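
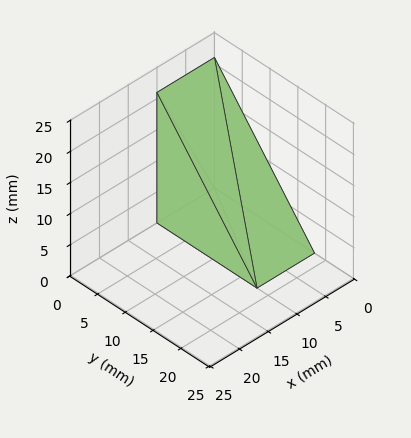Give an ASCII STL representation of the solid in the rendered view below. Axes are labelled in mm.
Reading the render: the shape is a wedge (ramp): 10 × 18 mm base, rising to 21 mm along the y=0 edge and sloping linearly to z=0 at y=18 (dimensions read to the nearest mm from the axis ticks). For the STL, each face is triangulated and given an outward normal.

solid part
  facet normal 0.0000 0.0000 -1.0000
    outer loop
      vertex 10.00 18.00 0.00
      vertex 10.00 0.00 0.00
      vertex 0.00 0.00 0.00
    endloop
  endfacet
  facet normal 0.0000 0.0000 -1.0000
    outer loop
      vertex 0.00 18.00 0.00
      vertex 10.00 18.00 0.00
      vertex 0.00 0.00 0.00
    endloop
  endfacet
  facet normal 0.0000 -1.0000 0.0000
    outer loop
      vertex 0.00 0.00 0.00
      vertex 10.00 0.00 0.00
      vertex 10.00 0.00 21.00
    endloop
  endfacet
  facet normal 0.0000 -1.0000 0.0000
    outer loop
      vertex 0.00 0.00 0.00
      vertex 10.00 0.00 21.00
      vertex 0.00 0.00 21.00
    endloop
  endfacet
  facet normal 0.0000 0.7593 0.6508
    outer loop
      vertex 0.00 0.00 21.00
      vertex 10.00 0.00 21.00
      vertex 10.00 18.00 0.00
    endloop
  endfacet
  facet normal 0.0000 0.7593 0.6508
    outer loop
      vertex 0.00 0.00 21.00
      vertex 10.00 18.00 0.00
      vertex 0.00 18.00 0.00
    endloop
  endfacet
  facet normal -1.0000 0.0000 0.0000
    outer loop
      vertex 0.00 0.00 21.00
      vertex 0.00 18.00 0.00
      vertex 0.00 0.00 0.00
    endloop
  endfacet
  facet normal 1.0000 0.0000 0.0000
    outer loop
      vertex 10.00 0.00 0.00
      vertex 10.00 18.00 0.00
      vertex 10.00 0.00 21.00
    endloop
  endfacet
endsolid part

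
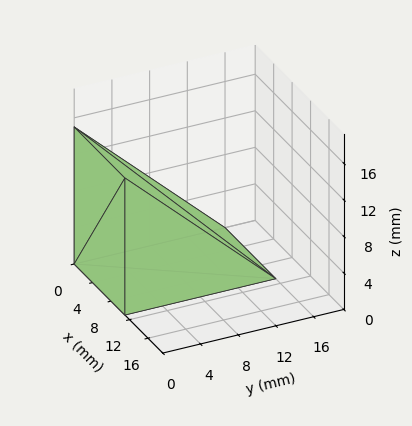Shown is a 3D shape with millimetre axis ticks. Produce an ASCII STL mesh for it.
Reading the render: the shape is a wedge (ramp): 11 × 16 mm base, rising to 15 mm along the y=0 edge and sloping linearly to z=0 at y=16 (dimensions read to the nearest mm from the axis ticks). For the STL, each face is triangulated and given an outward normal.

solid part
  facet normal 0.0000 0.0000 -1.0000
    outer loop
      vertex 11.000 16.000 0.000
      vertex 11.000 0.000 0.000
      vertex 0.000 0.000 0.000
    endloop
  endfacet
  facet normal 0.0000 0.0000 -1.0000
    outer loop
      vertex 0.000 16.000 0.000
      vertex 11.000 16.000 0.000
      vertex 0.000 0.000 0.000
    endloop
  endfacet
  facet normal 0.0000 -1.0000 0.0000
    outer loop
      vertex 0.000 0.000 0.000
      vertex 11.000 0.000 0.000
      vertex 11.000 0.000 15.000
    endloop
  endfacet
  facet normal 0.0000 -1.0000 0.0000
    outer loop
      vertex 0.000 0.000 0.000
      vertex 11.000 0.000 15.000
      vertex 0.000 0.000 15.000
    endloop
  endfacet
  facet normal 0.0000 0.6839 0.7295
    outer loop
      vertex 0.000 0.000 15.000
      vertex 11.000 0.000 15.000
      vertex 11.000 16.000 0.000
    endloop
  endfacet
  facet normal 0.0000 0.6839 0.7295
    outer loop
      vertex 0.000 0.000 15.000
      vertex 11.000 16.000 0.000
      vertex 0.000 16.000 0.000
    endloop
  endfacet
  facet normal -1.0000 0.0000 0.0000
    outer loop
      vertex 0.000 0.000 15.000
      vertex 0.000 16.000 0.000
      vertex 0.000 0.000 0.000
    endloop
  endfacet
  facet normal 1.0000 0.0000 0.0000
    outer loop
      vertex 11.000 0.000 0.000
      vertex 11.000 16.000 0.000
      vertex 11.000 0.000 15.000
    endloop
  endfacet
endsolid part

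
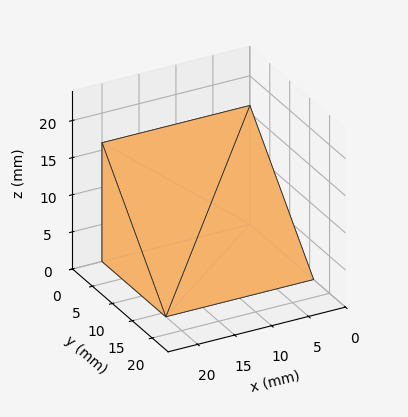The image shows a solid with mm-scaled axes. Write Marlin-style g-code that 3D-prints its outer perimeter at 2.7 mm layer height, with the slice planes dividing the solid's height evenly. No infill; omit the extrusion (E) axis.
Reading the render: the shape is a wedge (ramp): 20 × 16 mm base, rising to 16 mm along the y=0 edge and sloping linearly to z=0 at y=16 (dimensions read to the nearest mm from the axis ticks). For the g-code, the solid's height is divided into equal slices at the stated Δz and each level perimeter traced with G1 moves after a G0 lift.

; perimeter-only toolpath
G21 ; units = mm
G90 ; absolute positioning
G28 ; home
; layer 1
G0 Z2.7
G0 X0.0 Y0.0
G1 X20.0 Y0.0
G1 X20.0 Y13.3
G1 X0.0 Y13.3
G1 X0.0 Y0.0
; layer 2
G0 Z5.3
G0 X0.0 Y0.0
G1 X20.0 Y0.0
G1 X20.0 Y10.7
G1 X0.0 Y10.7
G1 X0.0 Y0.0
; layer 3
G0 Z8.0
G0 X0.0 Y0.0
G1 X20.0 Y0.0
G1 X20.0 Y8.0
G1 X0.0 Y8.0
G1 X0.0 Y0.0
; layer 4
G0 Z10.7
G0 X0.0 Y0.0
G1 X20.0 Y0.0
G1 X20.0 Y5.3
G1 X0.0 Y5.3
G1 X0.0 Y0.0
; layer 5
G0 Z13.3
G0 X0.0 Y0.0
G1 X20.0 Y0.0
G1 X20.0 Y2.7
G1 X0.0 Y2.7
G1 X0.0 Y0.0
M2 ; end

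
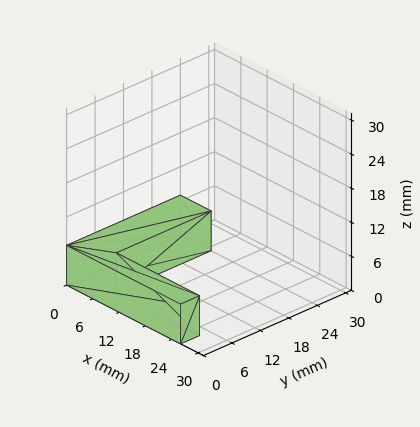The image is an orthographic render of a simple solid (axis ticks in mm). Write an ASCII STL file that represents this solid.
Reading the render: the shape is an L-shaped prism: outer 26 × 24 mm, arm thicknesses ≈ 4 mm (horizontal) and 7 mm (vertical), extruded 7 mm in z (dimensions read to the nearest mm from the axis ticks). For the STL, each face is triangulated and given an outward normal.

solid part
  facet normal 0.0000 0.0000 -1.0000
    outer loop
      vertex 26.00 4.00 0.00
      vertex 26.00 0.00 0.00
      vertex 0.00 0.00 0.00
    endloop
  endfacet
  facet normal 0.0000 0.0000 -1.0000
    outer loop
      vertex 7.00 4.00 0.00
      vertex 26.00 4.00 0.00
      vertex 0.00 0.00 0.00
    endloop
  endfacet
  facet normal 0.0000 0.0000 -1.0000
    outer loop
      vertex 7.00 24.00 0.00
      vertex 7.00 4.00 0.00
      vertex 0.00 0.00 0.00
    endloop
  endfacet
  facet normal 0.0000 0.0000 -1.0000
    outer loop
      vertex 0.00 24.00 0.00
      vertex 7.00 24.00 0.00
      vertex 0.00 0.00 0.00
    endloop
  endfacet
  facet normal 0.0000 0.0000 1.0000
    outer loop
      vertex 0.00 0.00 7.00
      vertex 26.00 0.00 7.00
      vertex 26.00 4.00 7.00
    endloop
  endfacet
  facet normal 0.0000 0.0000 1.0000
    outer loop
      vertex 0.00 0.00 7.00
      vertex 26.00 4.00 7.00
      vertex 7.00 4.00 7.00
    endloop
  endfacet
  facet normal 0.0000 0.0000 1.0000
    outer loop
      vertex 0.00 0.00 7.00
      vertex 7.00 4.00 7.00
      vertex 7.00 24.00 7.00
    endloop
  endfacet
  facet normal 0.0000 0.0000 1.0000
    outer loop
      vertex 0.00 0.00 7.00
      vertex 7.00 24.00 7.00
      vertex 0.00 24.00 7.00
    endloop
  endfacet
  facet normal 0.0000 -1.0000 0.0000
    outer loop
      vertex 0.00 0.00 0.00
      vertex 26.00 0.00 0.00
      vertex 26.00 0.00 7.00
    endloop
  endfacet
  facet normal 0.0000 -1.0000 0.0000
    outer loop
      vertex 0.00 0.00 0.00
      vertex 26.00 0.00 7.00
      vertex 0.00 0.00 7.00
    endloop
  endfacet
  facet normal 1.0000 0.0000 0.0000
    outer loop
      vertex 26.00 0.00 0.00
      vertex 26.00 4.00 0.00
      vertex 26.00 4.00 7.00
    endloop
  endfacet
  facet normal 1.0000 0.0000 0.0000
    outer loop
      vertex 26.00 0.00 0.00
      vertex 26.00 4.00 7.00
      vertex 26.00 0.00 7.00
    endloop
  endfacet
  facet normal 0.0000 1.0000 0.0000
    outer loop
      vertex 26.00 4.00 0.00
      vertex 7.00 4.00 0.00
      vertex 7.00 4.00 7.00
    endloop
  endfacet
  facet normal 0.0000 1.0000 0.0000
    outer loop
      vertex 26.00 4.00 0.00
      vertex 7.00 4.00 7.00
      vertex 26.00 4.00 7.00
    endloop
  endfacet
  facet normal 1.0000 0.0000 0.0000
    outer loop
      vertex 7.00 4.00 0.00
      vertex 7.00 24.00 0.00
      vertex 7.00 24.00 7.00
    endloop
  endfacet
  facet normal 1.0000 0.0000 0.0000
    outer loop
      vertex 7.00 4.00 0.00
      vertex 7.00 24.00 7.00
      vertex 7.00 4.00 7.00
    endloop
  endfacet
  facet normal 0.0000 1.0000 0.0000
    outer loop
      vertex 7.00 24.00 0.00
      vertex 0.00 24.00 0.00
      vertex 0.00 24.00 7.00
    endloop
  endfacet
  facet normal 0.0000 1.0000 0.0000
    outer loop
      vertex 7.00 24.00 0.00
      vertex 0.00 24.00 7.00
      vertex 7.00 24.00 7.00
    endloop
  endfacet
  facet normal -1.0000 0.0000 0.0000
    outer loop
      vertex 0.00 24.00 0.00
      vertex 0.00 0.00 0.00
      vertex 0.00 0.00 7.00
    endloop
  endfacet
  facet normal -1.0000 0.0000 0.0000
    outer loop
      vertex 0.00 24.00 0.00
      vertex 0.00 0.00 7.00
      vertex 0.00 24.00 7.00
    endloop
  endfacet
endsolid part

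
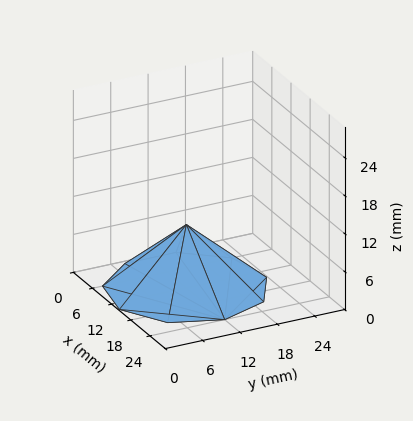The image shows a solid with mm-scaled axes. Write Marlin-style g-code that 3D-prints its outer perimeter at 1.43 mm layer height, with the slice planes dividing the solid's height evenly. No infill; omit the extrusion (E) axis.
Reading the render: the shape is a regular 9-sided pyramid, base circumscribed radius ≈ 12 mm, apex at z ≈ 10 mm (dimensions read to the nearest mm from the axis ticks). For the g-code, the solid's height is divided into equal slices at the stated Δz and each level perimeter traced with G1 moves after a G0 lift.

; perimeter-only toolpath
G21 ; units = mm
G90 ; absolute positioning
G28 ; home
; layer 1
G0 Z1.43
G0 X22.29 Y12.00
G1 X19.88 Y18.61
G1 X13.78 Y22.13
G1 X6.86 Y20.91
G1 X2.33 Y15.51
G1 X2.33 Y8.49
G1 X6.86 Y3.09
G1 X13.78 Y1.87
G1 X19.88 Y5.39
G1 X22.29 Y12.00
; layer 2
G0 Z2.86
G0 X20.57 Y12.00
G1 X18.56 Y17.51
G1 X13.49 Y20.44
G1 X7.71 Y19.42
G1 X3.94 Y14.93
G1 X3.94 Y9.07
G1 X7.71 Y4.58
G1 X13.49 Y3.56
G1 X18.56 Y6.49
G1 X20.57 Y12.00
; layer 3
G0 Z4.29
G0 X18.86 Y12.00
G1 X17.25 Y16.41
G1 X13.19 Y18.75
G1 X8.57 Y17.94
G1 X5.55 Y14.34
G1 X5.55 Y9.66
G1 X8.57 Y6.06
G1 X13.19 Y5.25
G1 X17.25 Y7.59
G1 X18.86 Y12.00
; layer 4
G0 Z5.71
G0 X17.14 Y12.00
G1 X15.94 Y15.30
G1 X12.89 Y17.07
G1 X9.43 Y16.45
G1 X7.17 Y13.76
G1 X7.17 Y10.24
G1 X9.43 Y7.55
G1 X12.89 Y6.93
G1 X15.94 Y8.70
G1 X17.14 Y12.00
; layer 5
G0 Z7.14
G0 X15.43 Y12.00
G1 X14.63 Y14.20
G1 X12.59 Y15.38
G1 X10.29 Y14.97
G1 X8.78 Y13.17
G1 X8.78 Y10.83
G1 X10.29 Y9.03
G1 X12.59 Y8.62
G1 X14.63 Y9.80
G1 X15.43 Y12.00
; layer 6
G0 Z8.57
G0 X13.71 Y12.00
G1 X13.31 Y13.10
G1 X12.30 Y13.69
G1 X11.14 Y13.48
G1 X10.39 Y12.59
G1 X10.39 Y11.41
G1 X11.14 Y10.52
G1 X12.30 Y10.31
G1 X13.31 Y10.90
G1 X13.71 Y12.00
M2 ; end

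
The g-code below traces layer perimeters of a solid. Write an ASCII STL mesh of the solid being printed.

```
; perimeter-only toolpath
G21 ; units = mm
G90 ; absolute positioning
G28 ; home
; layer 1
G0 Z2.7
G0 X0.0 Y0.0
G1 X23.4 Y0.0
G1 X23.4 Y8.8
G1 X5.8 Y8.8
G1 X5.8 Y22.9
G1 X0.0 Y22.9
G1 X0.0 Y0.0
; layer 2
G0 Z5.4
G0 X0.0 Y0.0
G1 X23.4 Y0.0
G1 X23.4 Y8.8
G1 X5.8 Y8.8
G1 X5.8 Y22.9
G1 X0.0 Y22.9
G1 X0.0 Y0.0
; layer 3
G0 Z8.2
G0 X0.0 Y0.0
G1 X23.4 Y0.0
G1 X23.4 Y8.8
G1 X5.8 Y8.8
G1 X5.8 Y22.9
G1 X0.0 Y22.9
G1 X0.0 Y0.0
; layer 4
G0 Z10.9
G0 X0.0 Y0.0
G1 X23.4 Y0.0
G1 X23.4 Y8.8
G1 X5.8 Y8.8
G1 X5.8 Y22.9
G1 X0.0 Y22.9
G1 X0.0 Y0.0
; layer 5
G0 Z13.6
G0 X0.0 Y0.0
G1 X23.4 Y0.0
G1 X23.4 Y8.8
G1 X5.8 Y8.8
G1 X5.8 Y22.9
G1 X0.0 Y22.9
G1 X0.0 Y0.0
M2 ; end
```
solid part
  facet normal 0.0000 0.0000 -1.0000
    outer loop
      vertex 23.4 8.8 0.0
      vertex 23.4 0.0 0.0
      vertex 0.0 0.0 0.0
    endloop
  endfacet
  facet normal 0.0000 0.0000 -1.0000
    outer loop
      vertex 5.8 8.8 0.0
      vertex 23.4 8.8 0.0
      vertex 0.0 0.0 0.0
    endloop
  endfacet
  facet normal 0.0000 0.0000 -1.0000
    outer loop
      vertex 5.8 22.9 0.0
      vertex 5.8 8.8 0.0
      vertex 0.0 0.0 0.0
    endloop
  endfacet
  facet normal 0.0000 0.0000 -1.0000
    outer loop
      vertex 0.0 22.9 0.0
      vertex 5.8 22.9 0.0
      vertex 0.0 0.0 0.0
    endloop
  endfacet
  facet normal 0.0000 0.0000 1.0000
    outer loop
      vertex 0.0 0.0 13.6
      vertex 23.4 0.0 13.6
      vertex 23.4 8.8 13.6
    endloop
  endfacet
  facet normal 0.0000 0.0000 1.0000
    outer loop
      vertex 0.0 0.0 13.6
      vertex 23.4 8.8 13.6
      vertex 5.8 8.8 13.6
    endloop
  endfacet
  facet normal 0.0000 0.0000 1.0000
    outer loop
      vertex 0.0 0.0 13.6
      vertex 5.8 8.8 13.6
      vertex 5.8 22.9 13.6
    endloop
  endfacet
  facet normal 0.0000 0.0000 1.0000
    outer loop
      vertex 0.0 0.0 13.6
      vertex 5.8 22.9 13.6
      vertex 0.0 22.9 13.6
    endloop
  endfacet
  facet normal 0.0000 -1.0000 0.0000
    outer loop
      vertex 0.0 0.0 0.0
      vertex 23.4 0.0 0.0
      vertex 23.4 0.0 13.6
    endloop
  endfacet
  facet normal 0.0000 -1.0000 0.0000
    outer loop
      vertex 0.0 0.0 0.0
      vertex 23.4 0.0 13.6
      vertex 0.0 0.0 13.6
    endloop
  endfacet
  facet normal 1.0000 0.0000 0.0000
    outer loop
      vertex 23.4 0.0 0.0
      vertex 23.4 8.8 0.0
      vertex 23.4 8.8 13.6
    endloop
  endfacet
  facet normal 1.0000 0.0000 0.0000
    outer loop
      vertex 23.4 0.0 0.0
      vertex 23.4 8.8 13.6
      vertex 23.4 0.0 13.6
    endloop
  endfacet
  facet normal 0.0000 1.0000 0.0000
    outer loop
      vertex 23.4 8.8 0.0
      vertex 5.8 8.8 0.0
      vertex 5.8 8.8 13.6
    endloop
  endfacet
  facet normal 0.0000 1.0000 0.0000
    outer loop
      vertex 23.4 8.8 0.0
      vertex 5.8 8.8 13.6
      vertex 23.4 8.8 13.6
    endloop
  endfacet
  facet normal 1.0000 0.0000 0.0000
    outer loop
      vertex 5.8 8.8 0.0
      vertex 5.8 22.9 0.0
      vertex 5.8 22.9 13.6
    endloop
  endfacet
  facet normal 1.0000 0.0000 0.0000
    outer loop
      vertex 5.8 8.8 0.0
      vertex 5.8 22.9 13.6
      vertex 5.8 8.8 13.6
    endloop
  endfacet
  facet normal 0.0000 1.0000 0.0000
    outer loop
      vertex 5.8 22.9 0.0
      vertex 0.0 22.9 0.0
      vertex 0.0 22.9 13.6
    endloop
  endfacet
  facet normal 0.0000 1.0000 0.0000
    outer loop
      vertex 5.8 22.9 0.0
      vertex 0.0 22.9 13.6
      vertex 5.8 22.9 13.6
    endloop
  endfacet
  facet normal -1.0000 0.0000 0.0000
    outer loop
      vertex 0.0 22.9 0.0
      vertex 0.0 0.0 0.0
      vertex 0.0 0.0 13.6
    endloop
  endfacet
  facet normal -1.0000 0.0000 0.0000
    outer loop
      vertex 0.0 22.9 0.0
      vertex 0.0 0.0 13.6
      vertex 0.0 22.9 13.6
    endloop
  endfacet
endsolid part

The G0 Z moves step by Δz≈2.7 mm. Every layer's G1 loop is the same polygon, so the solid is a straight extrusion of it from z=0 to z≈13.6. Closing with flat bottom and top caps and triangulating gives 20 facets — an L-shaped prism: outer 23.4 × 22.9 mm, arm thicknesses ≈ 8.8 mm (horizontal) and 5.8 mm (vertical), extruded 13.6 mm in z.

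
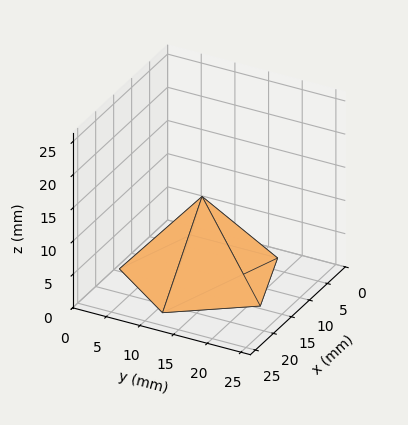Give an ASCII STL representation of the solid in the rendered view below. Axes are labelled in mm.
Reading the render: the shape is a regular 5-sided pyramid, base circumscribed radius ≈ 11 mm, apex at z ≈ 12 mm (dimensions read to the nearest mm from the axis ticks). For the STL, each face is triangulated and given an outward normal.

solid part
  facet normal 0.0000 0.0000 -1.0000
    outer loop
      vertex 2.101 17.466 0.000
      vertex 14.399 21.462 0.000
      vertex 22.000 11.000 0.000
    endloop
  endfacet
  facet normal 0.0000 0.0000 -1.0000
    outer loop
      vertex 2.101 4.534 0.000
      vertex 2.101 17.466 0.000
      vertex 22.000 11.000 0.000
    endloop
  endfacet
  facet normal 0.0000 0.0000 -1.0000
    outer loop
      vertex 14.399 0.538 0.000
      vertex 2.101 4.534 0.000
      vertex 22.000 11.000 0.000
    endloop
  endfacet
  facet normal 0.6498 0.4721 0.5957
    outer loop
      vertex 22.000 11.000 0.000
      vertex 14.399 21.462 0.000
      vertex 11.000 11.000 12.000
    endloop
  endfacet
  facet normal -0.2482 0.7639 0.5957
    outer loop
      vertex 14.399 21.462 0.000
      vertex 2.101 17.466 0.000
      vertex 11.000 11.000 12.000
    endloop
  endfacet
  facet normal -0.8032 0.0000 0.5957
    outer loop
      vertex 2.101 17.466 0.000
      vertex 2.101 4.534 0.000
      vertex 11.000 11.000 12.000
    endloop
  endfacet
  facet normal -0.2482 -0.7639 0.5957
    outer loop
      vertex 2.101 4.534 0.000
      vertex 14.399 0.538 0.000
      vertex 11.000 11.000 12.000
    endloop
  endfacet
  facet normal 0.6498 -0.4721 0.5957
    outer loop
      vertex 14.399 0.538 0.000
      vertex 22.000 11.000 0.000
      vertex 11.000 11.000 12.000
    endloop
  endfacet
endsolid part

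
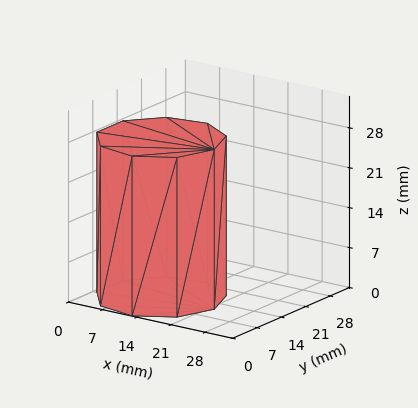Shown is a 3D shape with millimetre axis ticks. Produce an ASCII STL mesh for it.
Reading the render: the shape is a regular 9-sided prism (a cylinder approximated with 9 flat sides), circumscribed radius ≈ 11 mm, height ≈ 28 mm (dimensions read to the nearest mm from the axis ticks). For the STL, each face is triangulated and given an outward normal.

solid part
  facet normal 0.0000 0.0000 -1.0000
    outer loop
      vertex 12.910 21.833 0.000
      vertex 19.426 18.071 0.000
      vertex 22.000 11.000 0.000
    endloop
  endfacet
  facet normal 0.0000 0.0000 -1.0000
    outer loop
      vertex 5.500 20.526 0.000
      vertex 12.910 21.833 0.000
      vertex 22.000 11.000 0.000
    endloop
  endfacet
  facet normal 0.0000 0.0000 -1.0000
    outer loop
      vertex 0.663 14.762 0.000
      vertex 5.500 20.526 0.000
      vertex 22.000 11.000 0.000
    endloop
  endfacet
  facet normal 0.0000 0.0000 -1.0000
    outer loop
      vertex 0.663 7.238 0.000
      vertex 0.663 14.762 0.000
      vertex 22.000 11.000 0.000
    endloop
  endfacet
  facet normal 0.0000 0.0000 -1.0000
    outer loop
      vertex 5.500 1.474 0.000
      vertex 0.663 7.238 0.000
      vertex 22.000 11.000 0.000
    endloop
  endfacet
  facet normal 0.0000 0.0000 -1.0000
    outer loop
      vertex 12.910 0.167 0.000
      vertex 5.500 1.474 0.000
      vertex 22.000 11.000 0.000
    endloop
  endfacet
  facet normal 0.0000 0.0000 -1.0000
    outer loop
      vertex 19.426 3.929 0.000
      vertex 12.910 0.167 0.000
      vertex 22.000 11.000 0.000
    endloop
  endfacet
  facet normal 0.0000 0.0000 1.0000
    outer loop
      vertex 22.000 11.000 28.000
      vertex 19.426 18.071 28.000
      vertex 12.910 21.833 28.000
    endloop
  endfacet
  facet normal 0.0000 0.0000 1.0000
    outer loop
      vertex 22.000 11.000 28.000
      vertex 12.910 21.833 28.000
      vertex 5.500 20.526 28.000
    endloop
  endfacet
  facet normal 0.0000 0.0000 1.0000
    outer loop
      vertex 22.000 11.000 28.000
      vertex 5.500 20.526 28.000
      vertex 0.663 14.762 28.000
    endloop
  endfacet
  facet normal 0.0000 0.0000 1.0000
    outer loop
      vertex 22.000 11.000 28.000
      vertex 0.663 14.762 28.000
      vertex 0.663 7.238 28.000
    endloop
  endfacet
  facet normal 0.0000 0.0000 1.0000
    outer loop
      vertex 22.000 11.000 28.000
      vertex 0.663 7.238 28.000
      vertex 5.500 1.474 28.000
    endloop
  endfacet
  facet normal 0.0000 0.0000 1.0000
    outer loop
      vertex 22.000 11.000 28.000
      vertex 5.500 1.474 28.000
      vertex 12.910 0.167 28.000
    endloop
  endfacet
  facet normal 0.0000 0.0000 1.0000
    outer loop
      vertex 22.000 11.000 28.000
      vertex 12.910 0.167 28.000
      vertex 19.426 3.929 28.000
    endloop
  endfacet
  facet normal 0.9397 0.3421 0.0000
    outer loop
      vertex 22.000 11.000 0.000
      vertex 19.426 18.071 0.000
      vertex 19.426 18.071 28.000
    endloop
  endfacet
  facet normal 0.9397 0.3421 0.0000
    outer loop
      vertex 22.000 11.000 0.000
      vertex 19.426 18.071 28.000
      vertex 22.000 11.000 28.000
    endloop
  endfacet
  facet normal 0.5000 0.8660 0.0000
    outer loop
      vertex 19.426 18.071 0.000
      vertex 12.910 21.833 0.000
      vertex 12.910 21.833 28.000
    endloop
  endfacet
  facet normal 0.5000 0.8660 0.0000
    outer loop
      vertex 19.426 18.071 0.000
      vertex 12.910 21.833 28.000
      vertex 19.426 18.071 28.000
    endloop
  endfacet
  facet normal -0.1737 0.9848 0.0000
    outer loop
      vertex 12.910 21.833 0.000
      vertex 5.500 20.526 0.000
      vertex 5.500 20.526 28.000
    endloop
  endfacet
  facet normal -0.1737 0.9848 0.0000
    outer loop
      vertex 12.910 21.833 0.000
      vertex 5.500 20.526 28.000
      vertex 12.910 21.833 28.000
    endloop
  endfacet
  facet normal -0.7660 0.6428 0.0000
    outer loop
      vertex 5.500 20.526 0.000
      vertex 0.663 14.762 0.000
      vertex 0.663 14.762 28.000
    endloop
  endfacet
  facet normal -0.7660 0.6428 0.0000
    outer loop
      vertex 5.500 20.526 0.000
      vertex 0.663 14.762 28.000
      vertex 5.500 20.526 28.000
    endloop
  endfacet
  facet normal -1.0000 0.0000 0.0000
    outer loop
      vertex 0.663 14.762 0.000
      vertex 0.663 7.238 0.000
      vertex 0.663 7.238 28.000
    endloop
  endfacet
  facet normal -1.0000 0.0000 0.0000
    outer loop
      vertex 0.663 14.762 0.000
      vertex 0.663 7.238 28.000
      vertex 0.663 14.762 28.000
    endloop
  endfacet
  facet normal -0.7660 -0.6428 0.0000
    outer loop
      vertex 0.663 7.238 0.000
      vertex 5.500 1.474 0.000
      vertex 5.500 1.474 28.000
    endloop
  endfacet
  facet normal -0.7660 -0.6428 0.0000
    outer loop
      vertex 0.663 7.238 0.000
      vertex 5.500 1.474 28.000
      vertex 0.663 7.238 28.000
    endloop
  endfacet
  facet normal -0.1737 -0.9848 0.0000
    outer loop
      vertex 5.500 1.474 0.000
      vertex 12.910 0.167 0.000
      vertex 12.910 0.167 28.000
    endloop
  endfacet
  facet normal -0.1737 -0.9848 0.0000
    outer loop
      vertex 5.500 1.474 0.000
      vertex 12.910 0.167 28.000
      vertex 5.500 1.474 28.000
    endloop
  endfacet
  facet normal 0.5000 -0.8660 0.0000
    outer loop
      vertex 12.910 0.167 0.000
      vertex 19.426 3.929 0.000
      vertex 19.426 3.929 28.000
    endloop
  endfacet
  facet normal 0.5000 -0.8660 0.0000
    outer loop
      vertex 12.910 0.167 0.000
      vertex 19.426 3.929 28.000
      vertex 12.910 0.167 28.000
    endloop
  endfacet
  facet normal 0.9397 -0.3421 0.0000
    outer loop
      vertex 19.426 3.929 0.000
      vertex 22.000 11.000 0.000
      vertex 22.000 11.000 28.000
    endloop
  endfacet
  facet normal 0.9397 -0.3421 0.0000
    outer loop
      vertex 19.426 3.929 0.000
      vertex 22.000 11.000 28.000
      vertex 19.426 3.929 28.000
    endloop
  endfacet
endsolid part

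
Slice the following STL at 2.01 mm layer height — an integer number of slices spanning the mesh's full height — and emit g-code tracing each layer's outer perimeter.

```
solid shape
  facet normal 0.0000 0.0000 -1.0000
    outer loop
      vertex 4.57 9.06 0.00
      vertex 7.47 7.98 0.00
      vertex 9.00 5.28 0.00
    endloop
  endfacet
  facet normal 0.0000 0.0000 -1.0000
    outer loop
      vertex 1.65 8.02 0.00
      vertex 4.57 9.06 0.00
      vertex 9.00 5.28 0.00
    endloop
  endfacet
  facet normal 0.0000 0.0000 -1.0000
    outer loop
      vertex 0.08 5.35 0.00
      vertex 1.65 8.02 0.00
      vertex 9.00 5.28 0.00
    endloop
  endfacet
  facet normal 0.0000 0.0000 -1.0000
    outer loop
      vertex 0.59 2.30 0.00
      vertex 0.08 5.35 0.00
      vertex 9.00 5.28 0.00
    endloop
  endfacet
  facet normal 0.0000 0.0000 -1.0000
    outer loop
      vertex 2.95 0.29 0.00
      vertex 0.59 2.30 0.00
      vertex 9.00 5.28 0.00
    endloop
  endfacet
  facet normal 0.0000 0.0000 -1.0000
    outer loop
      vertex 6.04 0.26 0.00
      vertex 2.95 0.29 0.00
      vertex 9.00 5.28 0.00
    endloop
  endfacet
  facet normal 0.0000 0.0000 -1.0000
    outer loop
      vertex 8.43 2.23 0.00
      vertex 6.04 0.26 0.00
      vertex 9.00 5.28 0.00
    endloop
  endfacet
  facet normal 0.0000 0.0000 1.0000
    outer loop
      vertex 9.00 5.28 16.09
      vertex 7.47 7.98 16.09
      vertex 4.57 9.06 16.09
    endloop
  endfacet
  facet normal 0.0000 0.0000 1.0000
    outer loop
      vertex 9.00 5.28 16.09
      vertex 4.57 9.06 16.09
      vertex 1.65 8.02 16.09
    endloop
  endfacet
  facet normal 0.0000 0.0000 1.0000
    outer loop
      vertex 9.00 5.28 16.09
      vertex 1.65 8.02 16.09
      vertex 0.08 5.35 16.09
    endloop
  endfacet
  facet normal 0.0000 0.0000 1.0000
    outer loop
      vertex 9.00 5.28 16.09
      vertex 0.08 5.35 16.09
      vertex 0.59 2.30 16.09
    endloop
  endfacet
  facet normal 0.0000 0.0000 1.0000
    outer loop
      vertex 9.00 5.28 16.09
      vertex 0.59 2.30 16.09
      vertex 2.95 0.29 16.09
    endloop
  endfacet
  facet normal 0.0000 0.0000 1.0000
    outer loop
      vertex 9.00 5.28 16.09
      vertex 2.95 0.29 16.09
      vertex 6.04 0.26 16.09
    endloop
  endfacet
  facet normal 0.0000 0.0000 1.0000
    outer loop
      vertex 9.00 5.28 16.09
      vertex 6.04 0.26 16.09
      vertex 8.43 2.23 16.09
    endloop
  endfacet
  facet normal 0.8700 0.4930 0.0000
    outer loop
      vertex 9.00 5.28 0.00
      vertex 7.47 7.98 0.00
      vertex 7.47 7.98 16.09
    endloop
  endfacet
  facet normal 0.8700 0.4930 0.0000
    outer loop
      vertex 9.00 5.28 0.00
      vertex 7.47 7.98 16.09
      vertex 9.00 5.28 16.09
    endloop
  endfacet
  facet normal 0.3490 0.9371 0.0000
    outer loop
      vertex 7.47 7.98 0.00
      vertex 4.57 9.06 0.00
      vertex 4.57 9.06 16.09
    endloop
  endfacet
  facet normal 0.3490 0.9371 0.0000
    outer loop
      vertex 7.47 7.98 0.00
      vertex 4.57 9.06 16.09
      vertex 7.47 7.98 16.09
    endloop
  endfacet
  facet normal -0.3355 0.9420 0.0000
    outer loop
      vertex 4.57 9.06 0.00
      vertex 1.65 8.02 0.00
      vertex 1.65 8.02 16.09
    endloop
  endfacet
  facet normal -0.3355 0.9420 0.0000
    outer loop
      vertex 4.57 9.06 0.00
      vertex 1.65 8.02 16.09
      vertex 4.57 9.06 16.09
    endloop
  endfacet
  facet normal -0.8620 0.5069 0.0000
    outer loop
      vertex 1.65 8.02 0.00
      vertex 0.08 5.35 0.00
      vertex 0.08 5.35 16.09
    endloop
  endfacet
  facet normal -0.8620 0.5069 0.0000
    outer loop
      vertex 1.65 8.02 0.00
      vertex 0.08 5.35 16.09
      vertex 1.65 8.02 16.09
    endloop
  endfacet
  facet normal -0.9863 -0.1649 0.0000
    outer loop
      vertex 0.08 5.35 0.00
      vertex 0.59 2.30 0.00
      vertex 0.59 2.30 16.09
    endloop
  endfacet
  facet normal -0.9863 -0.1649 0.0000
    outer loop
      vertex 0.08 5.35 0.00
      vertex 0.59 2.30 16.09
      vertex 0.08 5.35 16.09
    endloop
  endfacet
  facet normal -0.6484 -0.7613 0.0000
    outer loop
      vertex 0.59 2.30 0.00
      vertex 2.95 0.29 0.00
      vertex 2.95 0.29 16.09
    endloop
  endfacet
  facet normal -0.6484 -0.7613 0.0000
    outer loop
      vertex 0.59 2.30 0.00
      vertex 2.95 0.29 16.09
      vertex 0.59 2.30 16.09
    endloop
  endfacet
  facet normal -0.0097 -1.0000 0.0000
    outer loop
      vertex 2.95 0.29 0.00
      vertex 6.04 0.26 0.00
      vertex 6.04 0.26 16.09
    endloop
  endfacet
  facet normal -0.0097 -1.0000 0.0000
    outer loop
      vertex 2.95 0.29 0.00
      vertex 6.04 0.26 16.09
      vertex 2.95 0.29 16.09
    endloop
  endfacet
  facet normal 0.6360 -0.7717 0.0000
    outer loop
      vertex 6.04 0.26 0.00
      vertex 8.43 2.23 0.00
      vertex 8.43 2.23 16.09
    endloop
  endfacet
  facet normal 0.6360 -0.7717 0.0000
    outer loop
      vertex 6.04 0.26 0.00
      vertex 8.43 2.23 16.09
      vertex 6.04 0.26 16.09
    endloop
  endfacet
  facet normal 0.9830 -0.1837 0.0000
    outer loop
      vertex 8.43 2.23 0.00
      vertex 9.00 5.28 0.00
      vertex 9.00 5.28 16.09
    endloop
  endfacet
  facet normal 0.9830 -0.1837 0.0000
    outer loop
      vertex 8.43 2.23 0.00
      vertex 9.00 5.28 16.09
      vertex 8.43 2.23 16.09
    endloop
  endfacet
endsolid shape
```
; perimeter-only toolpath
G21 ; units = mm
G90 ; absolute positioning
G28 ; home
; layer 1
G0 Z2.01
G0 X9.00 Y5.28
G1 X7.47 Y7.98
G1 X4.57 Y9.06
G1 X1.65 Y8.02
G1 X0.08 Y5.35
G1 X0.59 Y2.30
G1 X2.95 Y0.29
G1 X6.04 Y0.26
G1 X8.43 Y2.23
G1 X9.00 Y5.28
; layer 2
G0 Z4.02
G0 X9.00 Y5.28
G1 X7.47 Y7.98
G1 X4.57 Y9.06
G1 X1.65 Y8.02
G1 X0.08 Y5.35
G1 X0.59 Y2.30
G1 X2.95 Y0.29
G1 X6.04 Y0.26
G1 X8.43 Y2.23
G1 X9.00 Y5.28
; layer 3
G0 Z6.03
G0 X9.00 Y5.28
G1 X7.47 Y7.98
G1 X4.57 Y9.06
G1 X1.65 Y8.02
G1 X0.08 Y5.35
G1 X0.59 Y2.30
G1 X2.95 Y0.29
G1 X6.04 Y0.26
G1 X8.43 Y2.23
G1 X9.00 Y5.28
; layer 4
G0 Z8.04
G0 X9.00 Y5.28
G1 X7.47 Y7.98
G1 X4.57 Y9.06
G1 X1.65 Y8.02
G1 X0.08 Y5.35
G1 X0.59 Y2.30
G1 X2.95 Y0.29
G1 X6.04 Y0.26
G1 X8.43 Y2.23
G1 X9.00 Y5.28
; layer 5
G0 Z10.06
G0 X9.00 Y5.28
G1 X7.47 Y7.98
G1 X4.57 Y9.06
G1 X1.65 Y8.02
G1 X0.08 Y5.35
G1 X0.59 Y2.30
G1 X2.95 Y0.29
G1 X6.04 Y0.26
G1 X8.43 Y2.23
G1 X9.00 Y5.28
; layer 6
G0 Z12.07
G0 X9.00 Y5.28
G1 X7.47 Y7.98
G1 X4.57 Y9.06
G1 X1.65 Y8.02
G1 X0.08 Y5.35
G1 X0.59 Y2.30
G1 X2.95 Y0.29
G1 X6.04 Y0.26
G1 X8.43 Y2.23
G1 X9.00 Y5.28
; layer 7
G0 Z14.08
G0 X9.00 Y5.28
G1 X7.47 Y7.98
G1 X4.57 Y9.06
G1 X1.65 Y8.02
G1 X0.08 Y5.35
G1 X0.59 Y2.30
G1 X2.95 Y0.29
G1 X6.04 Y0.26
G1 X8.43 Y2.23
G1 X9.00 Y5.28
; layer 8
G0 Z16.09
G0 X9.00 Y5.28
G1 X7.47 Y7.98
G1 X4.57 Y9.06
G1 X1.65 Y8.02
G1 X0.08 Y5.35
G1 X0.59 Y2.30
G1 X2.95 Y0.29
G1 X6.04 Y0.26
G1 X8.43 Y2.23
G1 X9.00 Y5.28
M2 ; end

The solid is a regular 9-sided prism (a cylinder approximated with 9 flat sides), circumscribed radius ≈ 4.53 mm, height ≈ 16.1 mm. Slicing at Δz = 2.01 mm — 8 equal slices spanning the solid's height, so layer i sits at z = i·h/8 — gives 8 non-empty perimeters. Each is a 9-segment closed polygon; G0 lifts to the layer z and rapids to the start vertex, then G1 traces the edges.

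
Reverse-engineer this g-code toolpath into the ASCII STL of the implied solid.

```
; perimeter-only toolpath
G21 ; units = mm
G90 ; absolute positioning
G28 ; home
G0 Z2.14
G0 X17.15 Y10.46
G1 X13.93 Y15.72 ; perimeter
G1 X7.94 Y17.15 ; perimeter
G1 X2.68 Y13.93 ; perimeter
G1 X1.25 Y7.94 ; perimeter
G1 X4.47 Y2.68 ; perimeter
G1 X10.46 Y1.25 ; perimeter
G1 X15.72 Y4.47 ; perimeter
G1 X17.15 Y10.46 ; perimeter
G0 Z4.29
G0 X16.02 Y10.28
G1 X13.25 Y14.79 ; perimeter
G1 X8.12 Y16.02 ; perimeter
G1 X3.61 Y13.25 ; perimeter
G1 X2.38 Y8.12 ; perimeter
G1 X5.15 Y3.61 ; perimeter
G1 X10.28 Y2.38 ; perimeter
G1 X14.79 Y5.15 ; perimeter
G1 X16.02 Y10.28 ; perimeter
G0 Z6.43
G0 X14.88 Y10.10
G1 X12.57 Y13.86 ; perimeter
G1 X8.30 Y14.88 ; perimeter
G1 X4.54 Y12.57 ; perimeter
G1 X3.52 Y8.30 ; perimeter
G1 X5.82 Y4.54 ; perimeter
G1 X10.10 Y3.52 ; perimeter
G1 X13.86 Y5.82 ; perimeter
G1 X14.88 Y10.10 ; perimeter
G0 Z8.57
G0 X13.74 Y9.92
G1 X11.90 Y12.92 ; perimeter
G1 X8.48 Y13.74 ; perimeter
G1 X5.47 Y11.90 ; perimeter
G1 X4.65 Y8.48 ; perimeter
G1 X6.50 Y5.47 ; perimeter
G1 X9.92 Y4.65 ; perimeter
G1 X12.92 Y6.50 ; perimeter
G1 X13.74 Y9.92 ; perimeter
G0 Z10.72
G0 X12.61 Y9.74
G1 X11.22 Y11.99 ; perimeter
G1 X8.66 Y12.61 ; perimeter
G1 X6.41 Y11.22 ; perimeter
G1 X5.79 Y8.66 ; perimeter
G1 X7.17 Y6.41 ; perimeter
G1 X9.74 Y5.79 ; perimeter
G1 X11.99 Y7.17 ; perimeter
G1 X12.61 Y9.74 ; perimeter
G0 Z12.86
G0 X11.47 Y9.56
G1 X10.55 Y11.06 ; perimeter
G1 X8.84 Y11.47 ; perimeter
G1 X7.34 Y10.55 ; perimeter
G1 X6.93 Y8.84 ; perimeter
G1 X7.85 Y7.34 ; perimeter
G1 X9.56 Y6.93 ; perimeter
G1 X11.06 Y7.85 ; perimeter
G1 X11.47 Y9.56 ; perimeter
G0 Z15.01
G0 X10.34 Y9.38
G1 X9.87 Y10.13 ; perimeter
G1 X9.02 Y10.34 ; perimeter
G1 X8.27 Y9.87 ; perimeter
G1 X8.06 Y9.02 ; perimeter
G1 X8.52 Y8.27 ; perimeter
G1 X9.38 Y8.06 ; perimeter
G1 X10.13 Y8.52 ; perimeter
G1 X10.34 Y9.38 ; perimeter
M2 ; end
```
solid part
  facet normal 0.0000 0.0000 -1.0000
    outer loop
      vertex 7.76 18.29 0.00
      vertex 14.60 16.65 0.00
      vertex 18.29 10.64 0.00
    endloop
  endfacet
  facet normal 0.0000 0.0000 -1.0000
    outer loop
      vertex 1.75 14.60 0.00
      vertex 7.76 18.29 0.00
      vertex 18.29 10.64 0.00
    endloop
  endfacet
  facet normal 0.0000 0.0000 -1.0000
    outer loop
      vertex 0.11 7.76 0.00
      vertex 1.75 14.60 0.00
      vertex 18.29 10.64 0.00
    endloop
  endfacet
  facet normal 0.0000 0.0000 -1.0000
    outer loop
      vertex 3.80 1.75 0.00
      vertex 0.11 7.76 0.00
      vertex 18.29 10.64 0.00
    endloop
  endfacet
  facet normal 0.0000 0.0000 -1.0000
    outer loop
      vertex 10.64 0.11 0.00
      vertex 3.80 1.75 0.00
      vertex 18.29 10.64 0.00
    endloop
  endfacet
  facet normal 0.0000 0.0000 -1.0000
    outer loop
      vertex 16.65 3.80 0.00
      vertex 10.64 0.11 0.00
      vertex 18.29 10.64 0.00
    endloop
  endfacet
  facet normal 0.7636 0.4688 0.4441
    outer loop
      vertex 18.29 10.64 0.00
      vertex 14.60 16.65 0.00
      vertex 9.20 9.20 17.15
    endloop
  endfacet
  facet normal 0.2089 0.8712 0.4442
    outer loop
      vertex 14.60 16.65 0.00
      vertex 7.76 18.29 0.00
      vertex 9.20 9.20 17.15
    endloop
  endfacet
  facet normal -0.4688 0.7636 0.4441
    outer loop
      vertex 7.76 18.29 0.00
      vertex 1.75 14.60 0.00
      vertex 9.20 9.20 17.15
    endloop
  endfacet
  facet normal -0.8712 0.2089 0.4442
    outer loop
      vertex 1.75 14.60 0.00
      vertex 0.11 7.76 0.00
      vertex 9.20 9.20 17.15
    endloop
  endfacet
  facet normal -0.7636 -0.4688 0.4441
    outer loop
      vertex 0.11 7.76 0.00
      vertex 3.80 1.75 0.00
      vertex 9.20 9.20 17.15
    endloop
  endfacet
  facet normal -0.2089 -0.8712 0.4442
    outer loop
      vertex 3.80 1.75 0.00
      vertex 10.64 0.11 0.00
      vertex 9.20 9.20 17.15
    endloop
  endfacet
  facet normal 0.4688 -0.7636 0.4441
    outer loop
      vertex 10.64 0.11 0.00
      vertex 16.65 3.80 0.00
      vertex 9.20 9.20 17.15
    endloop
  endfacet
  facet normal 0.8712 -0.2089 0.4442
    outer loop
      vertex 16.65 3.80 0.00
      vertex 18.29 10.64 0.00
      vertex 9.20 9.20 17.15
    endloop
  endfacet
endsolid part

The G0 Z moves step by Δz≈2.14 mm. The G1 loops shrink linearly with z, so the solid tapers from its base footprint up to z≈17.1. Closing with a flat bottom cap and the tapered top and triangulating gives 14 facets — a regular 8-sided pyramid, base circumscribed radius ≈ 9.2 mm, apex at z ≈ 17.1 mm.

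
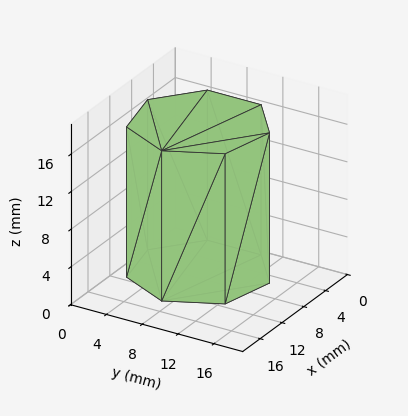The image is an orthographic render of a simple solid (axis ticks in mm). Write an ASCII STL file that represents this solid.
Reading the render: the shape is a regular 7-sided prism (a cylinder approximated with 7 flat sides), circumscribed radius ≈ 7 mm, height ≈ 16 mm (dimensions read to the nearest mm from the axis ticks). For the STL, each face is triangulated and given an outward normal.

solid part
  facet normal 0.0000 0.0000 -1.0000
    outer loop
      vertex 5.4 13.8 0.0
      vertex 11.4 12.5 0.0
      vertex 14.0 7.0 0.0
    endloop
  endfacet
  facet normal 0.0000 0.0000 -1.0000
    outer loop
      vertex 0.7 10.0 0.0
      vertex 5.4 13.8 0.0
      vertex 14.0 7.0 0.0
    endloop
  endfacet
  facet normal 0.0000 0.0000 -1.0000
    outer loop
      vertex 0.7 4.0 0.0
      vertex 0.7 10.0 0.0
      vertex 14.0 7.0 0.0
    endloop
  endfacet
  facet normal 0.0000 0.0000 -1.0000
    outer loop
      vertex 5.4 0.2 0.0
      vertex 0.7 4.0 0.0
      vertex 14.0 7.0 0.0
    endloop
  endfacet
  facet normal 0.0000 0.0000 -1.0000
    outer loop
      vertex 11.4 1.5 0.0
      vertex 5.4 0.2 0.0
      vertex 14.0 7.0 0.0
    endloop
  endfacet
  facet normal 0.0000 0.0000 1.0000
    outer loop
      vertex 14.0 7.0 16.0
      vertex 11.4 12.5 16.0
      vertex 5.4 13.8 16.0
    endloop
  endfacet
  facet normal 0.0000 0.0000 1.0000
    outer loop
      vertex 14.0 7.0 16.0
      vertex 5.4 13.8 16.0
      vertex 0.7 10.0 16.0
    endloop
  endfacet
  facet normal 0.0000 0.0000 1.0000
    outer loop
      vertex 14.0 7.0 16.0
      vertex 0.7 10.0 16.0
      vertex 0.7 4.0 16.0
    endloop
  endfacet
  facet normal 0.0000 0.0000 1.0000
    outer loop
      vertex 14.0 7.0 16.0
      vertex 0.7 4.0 16.0
      vertex 5.4 0.2 16.0
    endloop
  endfacet
  facet normal 0.0000 0.0000 1.0000
    outer loop
      vertex 14.0 7.0 16.0
      vertex 5.4 0.2 16.0
      vertex 11.4 1.5 16.0
    endloop
  endfacet
  facet normal 0.9041 0.4274 0.0000
    outer loop
      vertex 14.0 7.0 0.0
      vertex 11.4 12.5 0.0
      vertex 11.4 12.5 16.0
    endloop
  endfacet
  facet normal 0.9041 0.4274 0.0000
    outer loop
      vertex 14.0 7.0 0.0
      vertex 11.4 12.5 16.0
      vertex 14.0 7.0 16.0
    endloop
  endfacet
  facet normal 0.2118 0.9773 0.0000
    outer loop
      vertex 11.4 12.5 0.0
      vertex 5.4 13.8 0.0
      vertex 5.4 13.8 16.0
    endloop
  endfacet
  facet normal 0.2118 0.9773 0.0000
    outer loop
      vertex 11.4 12.5 0.0
      vertex 5.4 13.8 16.0
      vertex 11.4 12.5 16.0
    endloop
  endfacet
  facet normal -0.6287 0.7776 0.0000
    outer loop
      vertex 5.4 13.8 0.0
      vertex 0.7 10.0 0.0
      vertex 0.7 10.0 16.0
    endloop
  endfacet
  facet normal -0.6287 0.7776 0.0000
    outer loop
      vertex 5.4 13.8 0.0
      vertex 0.7 10.0 16.0
      vertex 5.4 13.8 16.0
    endloop
  endfacet
  facet normal -1.0000 0.0000 0.0000
    outer loop
      vertex 0.7 10.0 0.0
      vertex 0.7 4.0 0.0
      vertex 0.7 4.0 16.0
    endloop
  endfacet
  facet normal -1.0000 0.0000 0.0000
    outer loop
      vertex 0.7 10.0 0.0
      vertex 0.7 4.0 16.0
      vertex 0.7 10.0 16.0
    endloop
  endfacet
  facet normal -0.6287 -0.7776 0.0000
    outer loop
      vertex 0.7 4.0 0.0
      vertex 5.4 0.2 0.0
      vertex 5.4 0.2 16.0
    endloop
  endfacet
  facet normal -0.6287 -0.7776 0.0000
    outer loop
      vertex 0.7 4.0 0.0
      vertex 5.4 0.2 16.0
      vertex 0.7 4.0 16.0
    endloop
  endfacet
  facet normal 0.2118 -0.9773 0.0000
    outer loop
      vertex 5.4 0.2 0.0
      vertex 11.4 1.5 0.0
      vertex 11.4 1.5 16.0
    endloop
  endfacet
  facet normal 0.2118 -0.9773 0.0000
    outer loop
      vertex 5.4 0.2 0.0
      vertex 11.4 1.5 16.0
      vertex 5.4 0.2 16.0
    endloop
  endfacet
  facet normal 0.9041 -0.4274 0.0000
    outer loop
      vertex 11.4 1.5 0.0
      vertex 14.0 7.0 0.0
      vertex 14.0 7.0 16.0
    endloop
  endfacet
  facet normal 0.9041 -0.4274 0.0000
    outer loop
      vertex 11.4 1.5 0.0
      vertex 14.0 7.0 16.0
      vertex 11.4 1.5 16.0
    endloop
  endfacet
endsolid part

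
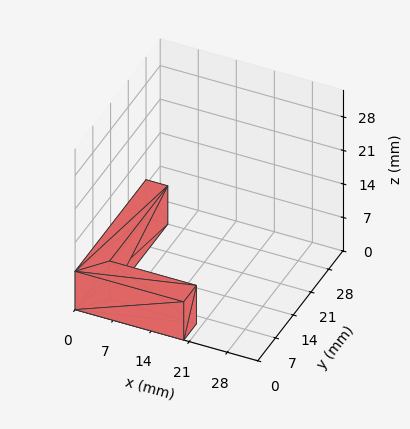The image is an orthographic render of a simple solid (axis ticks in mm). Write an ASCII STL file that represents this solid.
Reading the render: the shape is an L-shaped prism: outer 20 × 28 mm, arm thicknesses ≈ 5 mm (horizontal) and 4 mm (vertical), extruded 8 mm in z (dimensions read to the nearest mm from the axis ticks). For the STL, each face is triangulated and given an outward normal.

solid part
  facet normal 0.0000 0.0000 -1.0000
    outer loop
      vertex 20.0 5.0 0.0
      vertex 20.0 0.0 0.0
      vertex 0.0 0.0 0.0
    endloop
  endfacet
  facet normal 0.0000 0.0000 -1.0000
    outer loop
      vertex 4.0 5.0 0.0
      vertex 20.0 5.0 0.0
      vertex 0.0 0.0 0.0
    endloop
  endfacet
  facet normal 0.0000 0.0000 -1.0000
    outer loop
      vertex 4.0 28.0 0.0
      vertex 4.0 5.0 0.0
      vertex 0.0 0.0 0.0
    endloop
  endfacet
  facet normal 0.0000 0.0000 -1.0000
    outer loop
      vertex 0.0 28.0 0.0
      vertex 4.0 28.0 0.0
      vertex 0.0 0.0 0.0
    endloop
  endfacet
  facet normal 0.0000 0.0000 1.0000
    outer loop
      vertex 0.0 0.0 8.0
      vertex 20.0 0.0 8.0
      vertex 20.0 5.0 8.0
    endloop
  endfacet
  facet normal 0.0000 0.0000 1.0000
    outer loop
      vertex 0.0 0.0 8.0
      vertex 20.0 5.0 8.0
      vertex 4.0 5.0 8.0
    endloop
  endfacet
  facet normal 0.0000 0.0000 1.0000
    outer loop
      vertex 0.0 0.0 8.0
      vertex 4.0 5.0 8.0
      vertex 4.0 28.0 8.0
    endloop
  endfacet
  facet normal 0.0000 0.0000 1.0000
    outer loop
      vertex 0.0 0.0 8.0
      vertex 4.0 28.0 8.0
      vertex 0.0 28.0 8.0
    endloop
  endfacet
  facet normal 0.0000 -1.0000 0.0000
    outer loop
      vertex 0.0 0.0 0.0
      vertex 20.0 0.0 0.0
      vertex 20.0 0.0 8.0
    endloop
  endfacet
  facet normal 0.0000 -1.0000 0.0000
    outer loop
      vertex 0.0 0.0 0.0
      vertex 20.0 0.0 8.0
      vertex 0.0 0.0 8.0
    endloop
  endfacet
  facet normal 1.0000 0.0000 0.0000
    outer loop
      vertex 20.0 0.0 0.0
      vertex 20.0 5.0 0.0
      vertex 20.0 5.0 8.0
    endloop
  endfacet
  facet normal 1.0000 0.0000 0.0000
    outer loop
      vertex 20.0 0.0 0.0
      vertex 20.0 5.0 8.0
      vertex 20.0 0.0 8.0
    endloop
  endfacet
  facet normal 0.0000 1.0000 0.0000
    outer loop
      vertex 20.0 5.0 0.0
      vertex 4.0 5.0 0.0
      vertex 4.0 5.0 8.0
    endloop
  endfacet
  facet normal 0.0000 1.0000 0.0000
    outer loop
      vertex 20.0 5.0 0.0
      vertex 4.0 5.0 8.0
      vertex 20.0 5.0 8.0
    endloop
  endfacet
  facet normal 1.0000 0.0000 0.0000
    outer loop
      vertex 4.0 5.0 0.0
      vertex 4.0 28.0 0.0
      vertex 4.0 28.0 8.0
    endloop
  endfacet
  facet normal 1.0000 0.0000 0.0000
    outer loop
      vertex 4.0 5.0 0.0
      vertex 4.0 28.0 8.0
      vertex 4.0 5.0 8.0
    endloop
  endfacet
  facet normal 0.0000 1.0000 0.0000
    outer loop
      vertex 4.0 28.0 0.0
      vertex 0.0 28.0 0.0
      vertex 0.0 28.0 8.0
    endloop
  endfacet
  facet normal 0.0000 1.0000 0.0000
    outer loop
      vertex 4.0 28.0 0.0
      vertex 0.0 28.0 8.0
      vertex 4.0 28.0 8.0
    endloop
  endfacet
  facet normal -1.0000 0.0000 0.0000
    outer loop
      vertex 0.0 28.0 0.0
      vertex 0.0 0.0 0.0
      vertex 0.0 0.0 8.0
    endloop
  endfacet
  facet normal -1.0000 0.0000 0.0000
    outer loop
      vertex 0.0 28.0 0.0
      vertex 0.0 0.0 8.0
      vertex 0.0 28.0 8.0
    endloop
  endfacet
endsolid part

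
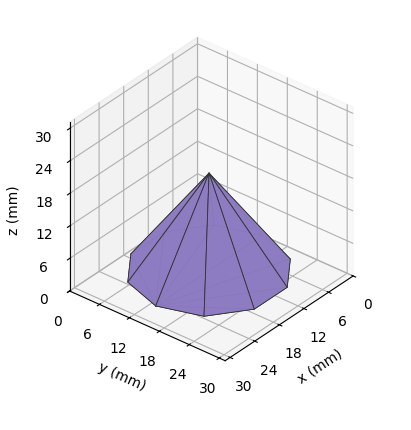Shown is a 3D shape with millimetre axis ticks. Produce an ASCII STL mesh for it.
Reading the render: the shape is a regular 10-sided pyramid, base circumscribed radius ≈ 13 mm, apex at z ≈ 18 mm (dimensions read to the nearest mm from the axis ticks). For the STL, each face is triangulated and given an outward normal.

solid part
  facet normal 0.0000 0.0000 -1.0000
    outer loop
      vertex 17.017 25.364 0.000
      vertex 23.517 20.641 0.000
      vertex 26.000 13.000 0.000
    endloop
  endfacet
  facet normal 0.0000 0.0000 -1.0000
    outer loop
      vertex 8.983 25.364 0.000
      vertex 17.017 25.364 0.000
      vertex 26.000 13.000 0.000
    endloop
  endfacet
  facet normal 0.0000 0.0000 -1.0000
    outer loop
      vertex 2.483 20.641 0.000
      vertex 8.983 25.364 0.000
      vertex 26.000 13.000 0.000
    endloop
  endfacet
  facet normal 0.0000 0.0000 -1.0000
    outer loop
      vertex 0.000 13.000 0.000
      vertex 2.483 20.641 0.000
      vertex 26.000 13.000 0.000
    endloop
  endfacet
  facet normal 0.0000 0.0000 -1.0000
    outer loop
      vertex 2.483 5.359 0.000
      vertex 0.000 13.000 0.000
      vertex 26.000 13.000 0.000
    endloop
  endfacet
  facet normal 0.0000 0.0000 -1.0000
    outer loop
      vertex 8.983 0.636 0.000
      vertex 2.483 5.359 0.000
      vertex 26.000 13.000 0.000
    endloop
  endfacet
  facet normal 0.0000 0.0000 -1.0000
    outer loop
      vertex 17.017 0.636 0.000
      vertex 8.983 0.636 0.000
      vertex 26.000 13.000 0.000
    endloop
  endfacet
  facet normal 0.0000 0.0000 -1.0000
    outer loop
      vertex 23.517 5.359 0.000
      vertex 17.017 0.636 0.000
      vertex 26.000 13.000 0.000
    endloop
  endfacet
  facet normal 0.7839 0.2547 0.5662
    outer loop
      vertex 26.000 13.000 0.000
      vertex 23.517 20.641 0.000
      vertex 13.000 13.000 18.000
    endloop
  endfacet
  facet normal 0.4845 0.6668 0.5662
    outer loop
      vertex 23.517 20.641 0.000
      vertex 17.017 25.364 0.000
      vertex 13.000 13.000 18.000
    endloop
  endfacet
  facet normal 0.0000 0.8243 0.5662
    outer loop
      vertex 17.017 25.364 0.000
      vertex 8.983 25.364 0.000
      vertex 13.000 13.000 18.000
    endloop
  endfacet
  facet normal -0.4845 0.6668 0.5662
    outer loop
      vertex 8.983 25.364 0.000
      vertex 2.483 20.641 0.000
      vertex 13.000 13.000 18.000
    endloop
  endfacet
  facet normal -0.7839 0.2547 0.5662
    outer loop
      vertex 2.483 20.641 0.000
      vertex 0.000 13.000 0.000
      vertex 13.000 13.000 18.000
    endloop
  endfacet
  facet normal -0.7839 -0.2547 0.5662
    outer loop
      vertex 0.000 13.000 0.000
      vertex 2.483 5.359 0.000
      vertex 13.000 13.000 18.000
    endloop
  endfacet
  facet normal -0.4845 -0.6668 0.5662
    outer loop
      vertex 2.483 5.359 0.000
      vertex 8.983 0.636 0.000
      vertex 13.000 13.000 18.000
    endloop
  endfacet
  facet normal 0.0000 -0.8243 0.5662
    outer loop
      vertex 8.983 0.636 0.000
      vertex 17.017 0.636 0.000
      vertex 13.000 13.000 18.000
    endloop
  endfacet
  facet normal 0.4845 -0.6668 0.5662
    outer loop
      vertex 17.017 0.636 0.000
      vertex 23.517 5.359 0.000
      vertex 13.000 13.000 18.000
    endloop
  endfacet
  facet normal 0.7839 -0.2547 0.5662
    outer loop
      vertex 23.517 5.359 0.000
      vertex 26.000 13.000 0.000
      vertex 13.000 13.000 18.000
    endloop
  endfacet
endsolid part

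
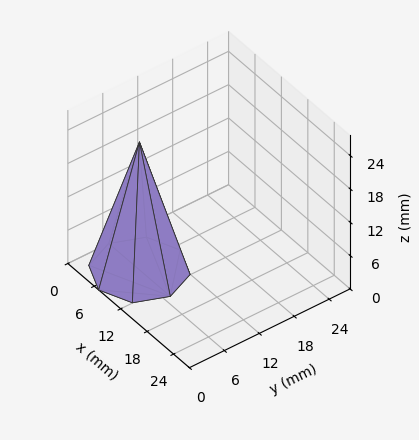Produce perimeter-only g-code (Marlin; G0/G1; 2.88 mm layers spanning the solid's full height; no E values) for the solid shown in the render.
Reading the render: the shape is a regular 8-sided pyramid, base circumscribed radius ≈ 7 mm, apex at z ≈ 23 mm (dimensions read to the nearest mm from the axis ticks). For the g-code, the solid's height is divided into equal slices at the stated Δz and each level perimeter traced with G1 moves after a G0 lift.

; perimeter-only toolpath
G21 ; units = mm
G90 ; absolute positioning
G28 ; home
; layer 1
G0 Z2.88
G0 X13.12 Y7.00
G1 X11.33 Y11.33
G1 X7.00 Y13.12
G1 X2.67 Y11.33
G1 X0.88 Y7.00
G1 X2.67 Y2.67
G1 X7.00 Y0.88
G1 X11.33 Y2.67
G1 X13.12 Y7.00
; layer 2
G0 Z5.75
G0 X12.25 Y7.00
G1 X10.71 Y10.71
G1 X7.00 Y12.25
G1 X3.29 Y10.71
G1 X1.75 Y7.00
G1 X3.29 Y3.29
G1 X7.00 Y1.75
G1 X10.71 Y3.29
G1 X12.25 Y7.00
; layer 3
G0 Z8.62
G0 X11.38 Y7.00
G1 X10.09 Y10.09
G1 X7.00 Y11.38
G1 X3.91 Y10.09
G1 X2.62 Y7.00
G1 X3.91 Y3.91
G1 X7.00 Y2.62
G1 X10.09 Y3.91
G1 X11.38 Y7.00
; layer 4
G0 Z11.50
G0 X10.50 Y7.00
G1 X9.47 Y9.47
G1 X7.00 Y10.50
G1 X4.53 Y9.47
G1 X3.50 Y7.00
G1 X4.53 Y4.53
G1 X7.00 Y3.50
G1 X9.47 Y4.53
G1 X10.50 Y7.00
; layer 5
G0 Z14.38
G0 X9.62 Y7.00
G1 X8.86 Y8.86
G1 X7.00 Y9.62
G1 X5.14 Y8.86
G1 X4.38 Y7.00
G1 X5.14 Y5.14
G1 X7.00 Y4.38
G1 X8.86 Y5.14
G1 X9.62 Y7.00
; layer 6
G0 Z17.25
G0 X8.75 Y7.00
G1 X8.24 Y8.24
G1 X7.00 Y8.75
G1 X5.76 Y8.24
G1 X5.25 Y7.00
G1 X5.76 Y5.76
G1 X7.00 Y5.25
G1 X8.24 Y5.76
G1 X8.75 Y7.00
; layer 7
G0 Z20.12
G0 X7.88 Y7.00
G1 X7.62 Y7.62
G1 X7.00 Y7.88
G1 X6.38 Y7.62
G1 X6.12 Y7.00
G1 X6.38 Y6.38
G1 X7.00 Y6.12
G1 X7.62 Y6.38
G1 X7.88 Y7.00
M2 ; end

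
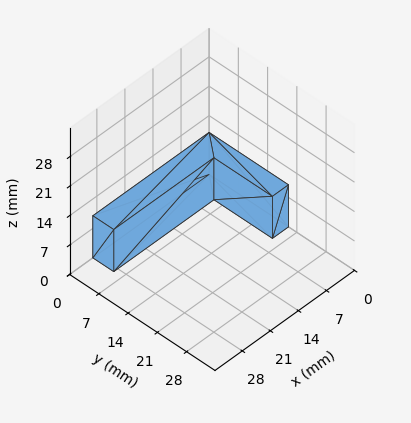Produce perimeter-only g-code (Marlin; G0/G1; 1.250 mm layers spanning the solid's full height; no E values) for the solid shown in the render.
Reading the render: the shape is an L-shaped prism: outer 29 × 19 mm, arm thicknesses ≈ 5 mm (horizontal) and 4 mm (vertical), extruded 10 mm in z (dimensions read to the nearest mm from the axis ticks). For the g-code, the solid's height is divided into equal slices at the stated Δz and each level perimeter traced with G1 moves after a G0 lift.

; perimeter-only toolpath
G21 ; units = mm
G90 ; absolute positioning
G28 ; home
; layer 1
G0 Z1.250
G0 X0.000 Y0.000
G1 X29.000 Y0.000
G1 X29.000 Y5.000
G1 X4.000 Y5.000
G1 X4.000 Y19.000
G1 X0.000 Y19.000
G1 X0.000 Y0.000
; layer 2
G0 Z2.500
G0 X0.000 Y0.000
G1 X29.000 Y0.000
G1 X29.000 Y5.000
G1 X4.000 Y5.000
G1 X4.000 Y19.000
G1 X0.000 Y19.000
G1 X0.000 Y0.000
; layer 3
G0 Z3.750
G0 X0.000 Y0.000
G1 X29.000 Y0.000
G1 X29.000 Y5.000
G1 X4.000 Y5.000
G1 X4.000 Y19.000
G1 X0.000 Y19.000
G1 X0.000 Y0.000
; layer 4
G0 Z5.000
G0 X0.000 Y0.000
G1 X29.000 Y0.000
G1 X29.000 Y5.000
G1 X4.000 Y5.000
G1 X4.000 Y19.000
G1 X0.000 Y19.000
G1 X0.000 Y0.000
; layer 5
G0 Z6.250
G0 X0.000 Y0.000
G1 X29.000 Y0.000
G1 X29.000 Y5.000
G1 X4.000 Y5.000
G1 X4.000 Y19.000
G1 X0.000 Y19.000
G1 X0.000 Y0.000
; layer 6
G0 Z7.500
G0 X0.000 Y0.000
G1 X29.000 Y0.000
G1 X29.000 Y5.000
G1 X4.000 Y5.000
G1 X4.000 Y19.000
G1 X0.000 Y19.000
G1 X0.000 Y0.000
; layer 7
G0 Z8.750
G0 X0.000 Y0.000
G1 X29.000 Y0.000
G1 X29.000 Y5.000
G1 X4.000 Y5.000
G1 X4.000 Y19.000
G1 X0.000 Y19.000
G1 X0.000 Y0.000
; layer 8
G0 Z10.000
G0 X0.000 Y0.000
G1 X29.000 Y0.000
G1 X29.000 Y5.000
G1 X4.000 Y5.000
G1 X4.000 Y19.000
G1 X0.000 Y19.000
G1 X0.000 Y0.000
M2 ; end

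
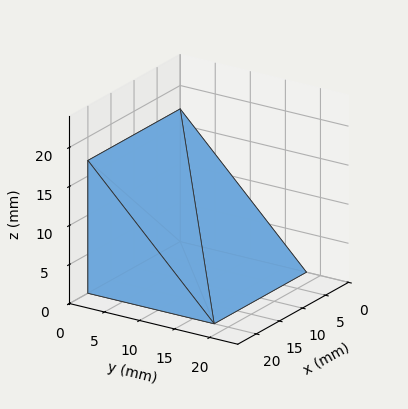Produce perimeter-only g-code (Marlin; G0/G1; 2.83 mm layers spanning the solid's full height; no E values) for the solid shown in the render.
Reading the render: the shape is a wedge (ramp): 20 × 18 mm base, rising to 17 mm along the y=0 edge and sloping linearly to z=0 at y=18 (dimensions read to the nearest mm from the axis ticks). For the g-code, the solid's height is divided into equal slices at the stated Δz and each level perimeter traced with G1 moves after a G0 lift.

; perimeter-only toolpath
G21 ; units = mm
G90 ; absolute positioning
G28 ; home
; layer 1
G0 Z2.83
G0 X0.00 Y0.00
G1 X20.00 Y0.00
G1 X20.00 Y15.00
G1 X0.00 Y15.00
G1 X0.00 Y0.00
; layer 2
G0 Z5.67
G0 X0.00 Y0.00
G1 X20.00 Y0.00
G1 X20.00 Y12.00
G1 X0.00 Y12.00
G1 X0.00 Y0.00
; layer 3
G0 Z8.50
G0 X0.00 Y0.00
G1 X20.00 Y0.00
G1 X20.00 Y9.00
G1 X0.00 Y9.00
G1 X0.00 Y0.00
; layer 4
G0 Z11.33
G0 X0.00 Y0.00
G1 X20.00 Y0.00
G1 X20.00 Y6.00
G1 X0.00 Y6.00
G1 X0.00 Y0.00
; layer 5
G0 Z14.17
G0 X0.00 Y0.00
G1 X20.00 Y0.00
G1 X20.00 Y3.00
G1 X0.00 Y3.00
G1 X0.00 Y0.00
M2 ; end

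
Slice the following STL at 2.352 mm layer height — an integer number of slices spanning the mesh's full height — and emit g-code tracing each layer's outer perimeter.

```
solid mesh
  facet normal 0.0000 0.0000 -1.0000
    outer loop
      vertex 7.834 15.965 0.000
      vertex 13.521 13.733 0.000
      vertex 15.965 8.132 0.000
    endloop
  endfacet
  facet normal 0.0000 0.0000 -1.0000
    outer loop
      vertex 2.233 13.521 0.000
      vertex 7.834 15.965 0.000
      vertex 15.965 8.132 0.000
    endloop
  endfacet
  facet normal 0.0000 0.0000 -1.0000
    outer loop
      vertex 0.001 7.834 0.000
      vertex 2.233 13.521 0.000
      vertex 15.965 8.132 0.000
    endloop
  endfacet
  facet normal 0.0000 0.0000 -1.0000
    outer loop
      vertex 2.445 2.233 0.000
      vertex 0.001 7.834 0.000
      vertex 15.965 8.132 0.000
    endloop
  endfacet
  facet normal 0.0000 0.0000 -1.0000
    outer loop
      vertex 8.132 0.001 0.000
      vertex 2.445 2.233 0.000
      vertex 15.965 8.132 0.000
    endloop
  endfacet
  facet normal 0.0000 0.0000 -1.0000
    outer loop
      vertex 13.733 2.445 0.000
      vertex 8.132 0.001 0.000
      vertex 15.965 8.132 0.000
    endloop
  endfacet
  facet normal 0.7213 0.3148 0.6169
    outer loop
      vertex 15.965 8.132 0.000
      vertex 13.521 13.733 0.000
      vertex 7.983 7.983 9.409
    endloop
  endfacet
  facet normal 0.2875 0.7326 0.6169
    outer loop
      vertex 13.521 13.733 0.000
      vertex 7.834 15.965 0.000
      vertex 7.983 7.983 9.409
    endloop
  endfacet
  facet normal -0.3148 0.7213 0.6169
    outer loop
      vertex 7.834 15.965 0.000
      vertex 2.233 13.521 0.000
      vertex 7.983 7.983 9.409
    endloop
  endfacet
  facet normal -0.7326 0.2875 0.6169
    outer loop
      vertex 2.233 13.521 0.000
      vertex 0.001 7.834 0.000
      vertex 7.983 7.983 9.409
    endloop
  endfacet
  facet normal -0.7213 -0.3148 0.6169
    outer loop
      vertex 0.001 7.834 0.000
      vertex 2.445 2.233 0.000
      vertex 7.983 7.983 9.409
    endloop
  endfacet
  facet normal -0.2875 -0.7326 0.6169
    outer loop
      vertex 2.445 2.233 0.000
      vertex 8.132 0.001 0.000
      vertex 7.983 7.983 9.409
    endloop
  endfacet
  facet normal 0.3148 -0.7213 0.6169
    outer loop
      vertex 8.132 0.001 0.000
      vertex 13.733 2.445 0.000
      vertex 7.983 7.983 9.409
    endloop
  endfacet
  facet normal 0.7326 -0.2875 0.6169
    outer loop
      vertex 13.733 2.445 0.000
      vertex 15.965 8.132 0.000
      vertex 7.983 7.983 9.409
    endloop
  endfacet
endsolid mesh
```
; perimeter-only toolpath
G21 ; units = mm
G90 ; absolute positioning
G28 ; home
; layer 1
G0 Z2.352
G0 X13.969 Y8.095
G1 X12.136 Y12.295
G1 X7.871 Y13.969
G1 X3.670 Y12.136
G1 X1.996 Y7.871
G1 X3.829 Y3.670
G1 X8.095 Y1.996
G1 X12.295 Y3.829
G1 X13.969 Y8.095
; layer 2
G0 Z4.705
G0 X11.974 Y8.057
G1 X10.752 Y10.858
G1 X7.909 Y11.974
G1 X5.108 Y10.752
G1 X3.992 Y7.909
G1 X5.214 Y5.108
G1 X8.057 Y3.992
G1 X10.858 Y5.214
G1 X11.974 Y8.057
; layer 3
G0 Z7.057
G0 X9.979 Y8.020
G1 X9.367 Y9.421
G1 X7.946 Y9.979
G1 X6.545 Y9.367
G1 X5.987 Y7.946
G1 X6.598 Y6.545
G1 X8.020 Y5.987
G1 X9.421 Y6.598
G1 X9.979 Y8.020
M2 ; end

The solid is a regular 8-sided pyramid, base circumscribed radius ≈ 7.98 mm, apex at z ≈ 9.41 mm. Slicing at Δz = 2.352 mm — 4 equal slices spanning the solid's height, so layer i sits at z = i·h/4 — gives 3 non-empty perimeters. Each is a 8-segment closed polygon; G0 lifts to the layer z and rapids to the start vertex, then G1 traces the edges. The cross-section shrinks linearly with z (the slice at the apex is degenerate and omitted).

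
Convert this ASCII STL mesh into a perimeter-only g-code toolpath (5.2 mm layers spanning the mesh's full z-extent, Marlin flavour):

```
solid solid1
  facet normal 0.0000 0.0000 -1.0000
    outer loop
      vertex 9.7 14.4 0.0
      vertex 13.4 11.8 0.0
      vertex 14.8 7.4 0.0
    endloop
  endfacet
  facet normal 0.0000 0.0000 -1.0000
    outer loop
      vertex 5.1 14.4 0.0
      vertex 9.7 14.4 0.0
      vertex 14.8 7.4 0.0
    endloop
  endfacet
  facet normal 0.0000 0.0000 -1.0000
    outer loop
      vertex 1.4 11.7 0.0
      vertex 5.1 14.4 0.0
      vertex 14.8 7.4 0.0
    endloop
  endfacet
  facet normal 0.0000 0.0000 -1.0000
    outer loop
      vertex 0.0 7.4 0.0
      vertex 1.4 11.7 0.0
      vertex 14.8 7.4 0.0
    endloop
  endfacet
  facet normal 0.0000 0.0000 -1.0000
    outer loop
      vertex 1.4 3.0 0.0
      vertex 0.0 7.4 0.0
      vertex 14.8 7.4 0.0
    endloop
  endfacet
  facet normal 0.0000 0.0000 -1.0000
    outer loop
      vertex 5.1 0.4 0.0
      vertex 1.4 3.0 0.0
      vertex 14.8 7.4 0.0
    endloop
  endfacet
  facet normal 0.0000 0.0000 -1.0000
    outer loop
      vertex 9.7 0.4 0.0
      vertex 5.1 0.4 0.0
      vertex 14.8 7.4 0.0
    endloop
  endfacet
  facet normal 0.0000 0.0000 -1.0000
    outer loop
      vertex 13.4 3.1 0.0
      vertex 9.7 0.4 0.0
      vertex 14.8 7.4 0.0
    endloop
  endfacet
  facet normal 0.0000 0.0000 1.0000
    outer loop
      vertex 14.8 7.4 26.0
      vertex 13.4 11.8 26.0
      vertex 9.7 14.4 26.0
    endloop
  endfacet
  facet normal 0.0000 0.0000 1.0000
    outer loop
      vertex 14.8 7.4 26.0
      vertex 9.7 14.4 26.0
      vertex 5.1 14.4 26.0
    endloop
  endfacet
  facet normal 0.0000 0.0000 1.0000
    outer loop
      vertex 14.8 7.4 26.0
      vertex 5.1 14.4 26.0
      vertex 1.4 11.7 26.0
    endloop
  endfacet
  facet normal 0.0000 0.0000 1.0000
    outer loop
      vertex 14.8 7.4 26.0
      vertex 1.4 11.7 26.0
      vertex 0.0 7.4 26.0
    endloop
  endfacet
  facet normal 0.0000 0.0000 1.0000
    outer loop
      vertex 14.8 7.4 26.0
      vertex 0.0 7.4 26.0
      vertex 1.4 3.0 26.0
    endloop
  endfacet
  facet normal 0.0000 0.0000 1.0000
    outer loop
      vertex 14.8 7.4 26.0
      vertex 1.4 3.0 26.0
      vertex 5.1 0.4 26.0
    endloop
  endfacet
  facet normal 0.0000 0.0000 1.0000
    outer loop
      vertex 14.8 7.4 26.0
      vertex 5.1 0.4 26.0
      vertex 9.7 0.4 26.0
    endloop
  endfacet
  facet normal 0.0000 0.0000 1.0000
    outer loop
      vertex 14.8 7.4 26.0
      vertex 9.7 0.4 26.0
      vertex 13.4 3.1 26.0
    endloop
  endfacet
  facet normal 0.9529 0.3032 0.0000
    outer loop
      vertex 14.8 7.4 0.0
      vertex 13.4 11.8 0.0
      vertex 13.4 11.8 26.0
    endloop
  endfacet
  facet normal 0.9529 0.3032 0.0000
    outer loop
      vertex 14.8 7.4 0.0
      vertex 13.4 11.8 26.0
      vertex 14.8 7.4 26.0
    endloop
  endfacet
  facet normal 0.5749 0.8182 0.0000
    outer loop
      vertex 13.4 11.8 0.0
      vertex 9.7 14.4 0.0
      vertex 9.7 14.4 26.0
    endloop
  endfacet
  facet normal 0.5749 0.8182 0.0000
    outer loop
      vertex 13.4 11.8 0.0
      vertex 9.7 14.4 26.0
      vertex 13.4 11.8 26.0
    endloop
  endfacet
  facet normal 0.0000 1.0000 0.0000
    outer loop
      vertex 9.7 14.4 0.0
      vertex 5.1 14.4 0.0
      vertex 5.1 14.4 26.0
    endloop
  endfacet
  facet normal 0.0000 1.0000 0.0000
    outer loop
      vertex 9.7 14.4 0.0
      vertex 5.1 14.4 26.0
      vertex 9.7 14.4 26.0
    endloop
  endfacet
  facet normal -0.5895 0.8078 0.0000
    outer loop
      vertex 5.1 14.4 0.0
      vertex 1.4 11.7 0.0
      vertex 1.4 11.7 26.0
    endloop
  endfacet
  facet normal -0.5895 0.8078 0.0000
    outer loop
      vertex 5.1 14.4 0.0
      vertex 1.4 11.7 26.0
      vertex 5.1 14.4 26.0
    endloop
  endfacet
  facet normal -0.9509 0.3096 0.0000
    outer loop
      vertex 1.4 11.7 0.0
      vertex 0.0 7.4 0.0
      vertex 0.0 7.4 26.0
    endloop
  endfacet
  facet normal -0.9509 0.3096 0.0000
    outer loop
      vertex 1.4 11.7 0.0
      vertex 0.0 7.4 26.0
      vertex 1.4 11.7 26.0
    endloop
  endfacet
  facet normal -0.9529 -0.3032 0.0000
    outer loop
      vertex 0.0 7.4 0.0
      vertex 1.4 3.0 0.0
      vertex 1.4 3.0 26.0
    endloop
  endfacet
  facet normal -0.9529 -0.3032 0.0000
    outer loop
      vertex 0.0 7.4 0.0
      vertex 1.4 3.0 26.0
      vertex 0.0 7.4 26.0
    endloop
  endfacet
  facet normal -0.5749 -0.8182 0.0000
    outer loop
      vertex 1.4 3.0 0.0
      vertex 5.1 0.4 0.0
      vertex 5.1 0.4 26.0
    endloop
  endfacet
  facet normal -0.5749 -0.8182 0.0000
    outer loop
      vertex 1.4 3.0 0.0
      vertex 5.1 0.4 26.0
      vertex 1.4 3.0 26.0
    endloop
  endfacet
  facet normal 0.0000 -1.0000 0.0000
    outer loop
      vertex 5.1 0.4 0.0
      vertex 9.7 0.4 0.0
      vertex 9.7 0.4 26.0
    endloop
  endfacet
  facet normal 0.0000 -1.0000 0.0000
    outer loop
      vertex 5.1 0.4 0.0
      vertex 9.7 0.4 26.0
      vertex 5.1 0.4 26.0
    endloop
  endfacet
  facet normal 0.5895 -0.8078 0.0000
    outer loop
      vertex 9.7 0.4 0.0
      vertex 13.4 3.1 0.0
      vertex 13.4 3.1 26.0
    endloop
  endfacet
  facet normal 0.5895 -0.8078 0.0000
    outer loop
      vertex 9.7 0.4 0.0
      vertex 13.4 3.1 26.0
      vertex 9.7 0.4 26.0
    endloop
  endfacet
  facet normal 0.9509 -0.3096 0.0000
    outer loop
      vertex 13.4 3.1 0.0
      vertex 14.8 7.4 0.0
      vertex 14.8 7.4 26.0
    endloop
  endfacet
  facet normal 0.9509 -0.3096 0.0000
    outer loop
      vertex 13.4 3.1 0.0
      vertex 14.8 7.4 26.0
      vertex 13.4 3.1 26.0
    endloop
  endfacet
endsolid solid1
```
; perimeter-only toolpath
G21 ; units = mm
G90 ; absolute positioning
G28 ; home
; layer 1
G0 Z5.2
G0 X14.8 Y7.4
G1 X13.4 Y11.8
G1 X9.7 Y14.4
G1 X5.1 Y14.4
G1 X1.4 Y11.7
G1 X0.0 Y7.4
G1 X1.4 Y3.0
G1 X5.1 Y0.4
G1 X9.7 Y0.4
G1 X13.4 Y3.1
G1 X14.8 Y7.4
; layer 2
G0 Z10.4
G0 X14.8 Y7.4
G1 X13.4 Y11.8
G1 X9.7 Y14.4
G1 X5.1 Y14.4
G1 X1.4 Y11.7
G1 X0.0 Y7.4
G1 X1.4 Y3.0
G1 X5.1 Y0.4
G1 X9.7 Y0.4
G1 X13.4 Y3.1
G1 X14.8 Y7.4
; layer 3
G0 Z15.6
G0 X14.8 Y7.4
G1 X13.4 Y11.8
G1 X9.7 Y14.4
G1 X5.1 Y14.4
G1 X1.4 Y11.7
G1 X0.0 Y7.4
G1 X1.4 Y3.0
G1 X5.1 Y0.4
G1 X9.7 Y0.4
G1 X13.4 Y3.1
G1 X14.8 Y7.4
; layer 4
G0 Z20.8
G0 X14.8 Y7.4
G1 X13.4 Y11.8
G1 X9.7 Y14.4
G1 X5.1 Y14.4
G1 X1.4 Y11.7
G1 X0.0 Y7.4
G1 X1.4 Y3.0
G1 X5.1 Y0.4
G1 X9.7 Y0.4
G1 X13.4 Y3.1
G1 X14.8 Y7.4
; layer 5
G0 Z26.0
G0 X14.8 Y7.4
G1 X13.4 Y11.8
G1 X9.7 Y14.4
G1 X5.1 Y14.4
G1 X1.4 Y11.7
G1 X0.0 Y7.4
G1 X1.4 Y3.0
G1 X5.1 Y0.4
G1 X9.7 Y0.4
G1 X13.4 Y3.1
G1 X14.8 Y7.4
M2 ; end

The solid is a regular 10-sided prism (a cylinder approximated with 10 flat sides), circumscribed radius ≈ 7.4 mm, height ≈ 26 mm. Slicing at Δz = 5.2 mm — 5 equal slices spanning the solid's height, so layer i sits at z = i·h/5 — gives 5 non-empty perimeters. Each is a 10-segment closed polygon; G0 lifts to the layer z and rapids to the start vertex, then G1 traces the edges.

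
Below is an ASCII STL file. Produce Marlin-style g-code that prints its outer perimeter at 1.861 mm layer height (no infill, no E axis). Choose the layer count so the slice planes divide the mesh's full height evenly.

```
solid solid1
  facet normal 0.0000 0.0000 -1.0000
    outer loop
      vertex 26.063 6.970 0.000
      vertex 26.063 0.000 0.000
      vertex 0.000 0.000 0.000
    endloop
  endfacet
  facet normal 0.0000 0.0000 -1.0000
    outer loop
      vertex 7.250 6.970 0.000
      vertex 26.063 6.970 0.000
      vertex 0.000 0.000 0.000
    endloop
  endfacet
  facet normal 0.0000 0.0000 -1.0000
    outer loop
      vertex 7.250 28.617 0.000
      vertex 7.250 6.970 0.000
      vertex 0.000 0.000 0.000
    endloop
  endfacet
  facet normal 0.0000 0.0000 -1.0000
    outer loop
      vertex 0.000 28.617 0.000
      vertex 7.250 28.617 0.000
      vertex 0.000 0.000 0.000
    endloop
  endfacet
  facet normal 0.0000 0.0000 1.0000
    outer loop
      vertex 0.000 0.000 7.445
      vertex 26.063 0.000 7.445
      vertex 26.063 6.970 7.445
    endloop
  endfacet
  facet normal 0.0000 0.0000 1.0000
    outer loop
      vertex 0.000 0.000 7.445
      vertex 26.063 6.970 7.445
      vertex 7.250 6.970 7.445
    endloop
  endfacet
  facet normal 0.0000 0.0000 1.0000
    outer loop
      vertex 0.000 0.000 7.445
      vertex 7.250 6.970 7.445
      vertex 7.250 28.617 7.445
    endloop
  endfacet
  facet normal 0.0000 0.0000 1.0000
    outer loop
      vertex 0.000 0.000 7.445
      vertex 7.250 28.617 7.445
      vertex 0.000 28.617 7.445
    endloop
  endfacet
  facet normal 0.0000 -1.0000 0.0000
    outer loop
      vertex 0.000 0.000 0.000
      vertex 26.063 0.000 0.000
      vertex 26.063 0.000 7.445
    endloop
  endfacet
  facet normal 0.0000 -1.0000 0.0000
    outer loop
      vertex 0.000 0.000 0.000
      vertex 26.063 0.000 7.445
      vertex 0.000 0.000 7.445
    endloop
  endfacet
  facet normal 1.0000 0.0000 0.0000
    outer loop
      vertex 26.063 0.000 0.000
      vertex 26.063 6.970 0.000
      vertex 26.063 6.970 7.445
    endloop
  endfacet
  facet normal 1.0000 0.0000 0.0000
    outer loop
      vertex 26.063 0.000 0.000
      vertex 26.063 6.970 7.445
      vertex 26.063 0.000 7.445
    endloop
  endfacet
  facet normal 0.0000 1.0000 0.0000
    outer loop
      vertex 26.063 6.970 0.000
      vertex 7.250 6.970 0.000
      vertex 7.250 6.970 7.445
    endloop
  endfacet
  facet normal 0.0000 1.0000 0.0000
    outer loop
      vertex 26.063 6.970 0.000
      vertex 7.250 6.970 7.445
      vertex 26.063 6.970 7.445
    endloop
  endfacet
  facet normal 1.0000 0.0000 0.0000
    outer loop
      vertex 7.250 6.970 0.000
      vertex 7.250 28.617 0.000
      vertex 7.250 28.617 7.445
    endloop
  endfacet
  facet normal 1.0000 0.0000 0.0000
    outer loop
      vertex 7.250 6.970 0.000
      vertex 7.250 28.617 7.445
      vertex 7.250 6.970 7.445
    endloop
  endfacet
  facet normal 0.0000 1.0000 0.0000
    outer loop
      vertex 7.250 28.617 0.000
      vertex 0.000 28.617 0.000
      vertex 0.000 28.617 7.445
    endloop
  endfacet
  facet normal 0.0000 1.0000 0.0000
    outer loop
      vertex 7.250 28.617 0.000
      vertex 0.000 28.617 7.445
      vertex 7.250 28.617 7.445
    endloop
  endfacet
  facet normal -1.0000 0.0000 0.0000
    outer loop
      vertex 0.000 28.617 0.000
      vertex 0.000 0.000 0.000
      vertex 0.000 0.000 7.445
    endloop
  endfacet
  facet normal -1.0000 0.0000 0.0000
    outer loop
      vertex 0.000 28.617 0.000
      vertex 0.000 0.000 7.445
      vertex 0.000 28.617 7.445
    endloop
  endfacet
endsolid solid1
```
; perimeter-only toolpath
G21 ; units = mm
G90 ; absolute positioning
G28 ; home
; layer 1
G0 Z1.861
G0 X0.000 Y0.000
G1 X26.063 Y0.000
G1 X26.063 Y6.970
G1 X7.250 Y6.970
G1 X7.250 Y28.617
G1 X0.000 Y28.617
G1 X0.000 Y0.000
; layer 2
G0 Z3.723
G0 X0.000 Y0.000
G1 X26.063 Y0.000
G1 X26.063 Y6.970
G1 X7.250 Y6.970
G1 X7.250 Y28.617
G1 X0.000 Y28.617
G1 X0.000 Y0.000
; layer 3
G0 Z5.584
G0 X0.000 Y0.000
G1 X26.063 Y0.000
G1 X26.063 Y6.970
G1 X7.250 Y6.970
G1 X7.250 Y28.617
G1 X0.000 Y28.617
G1 X0.000 Y0.000
; layer 4
G0 Z7.445
G0 X0.000 Y0.000
G1 X26.063 Y0.000
G1 X26.063 Y6.970
G1 X7.250 Y6.970
G1 X7.250 Y28.617
G1 X0.000 Y28.617
G1 X0.000 Y0.000
M2 ; end

The solid is an L-shaped prism: outer 26.1 × 28.6 mm, arm thicknesses ≈ 6.97 mm (horizontal) and 7.25 mm (vertical), extruded 7.45 mm in z. Slicing at Δz = 1.861 mm — 4 equal slices spanning the solid's height, so layer i sits at z = i·h/4 — gives 4 non-empty perimeters. Each is a 6-segment closed polygon; G0 lifts to the layer z and rapids to the start vertex, then G1 traces the edges.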